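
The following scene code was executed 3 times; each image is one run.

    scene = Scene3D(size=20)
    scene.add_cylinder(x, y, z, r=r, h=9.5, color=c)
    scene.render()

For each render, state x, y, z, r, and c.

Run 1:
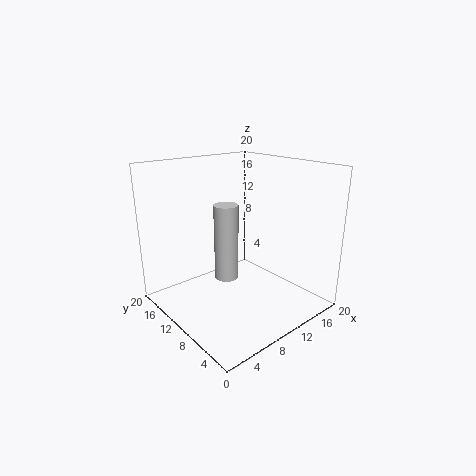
x = 6, y = 7.5, z = 6.5, r = 1.5, c = 'lightgray'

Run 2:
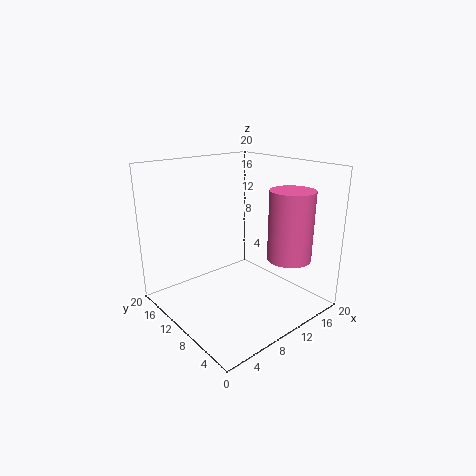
x = 14.5, y = 4.5, z = 7.5, r = 3, c = 'hotpink'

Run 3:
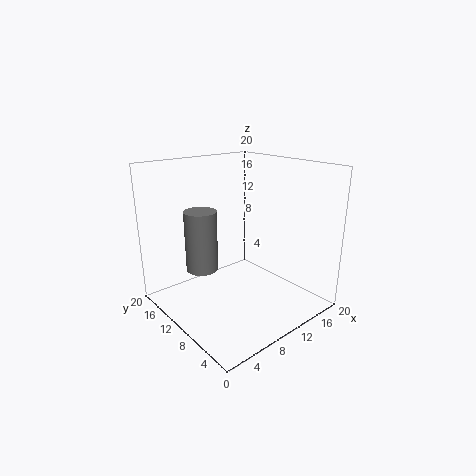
x = 8.5, y = 17, z = 3, r = 2.5, c = 'gray'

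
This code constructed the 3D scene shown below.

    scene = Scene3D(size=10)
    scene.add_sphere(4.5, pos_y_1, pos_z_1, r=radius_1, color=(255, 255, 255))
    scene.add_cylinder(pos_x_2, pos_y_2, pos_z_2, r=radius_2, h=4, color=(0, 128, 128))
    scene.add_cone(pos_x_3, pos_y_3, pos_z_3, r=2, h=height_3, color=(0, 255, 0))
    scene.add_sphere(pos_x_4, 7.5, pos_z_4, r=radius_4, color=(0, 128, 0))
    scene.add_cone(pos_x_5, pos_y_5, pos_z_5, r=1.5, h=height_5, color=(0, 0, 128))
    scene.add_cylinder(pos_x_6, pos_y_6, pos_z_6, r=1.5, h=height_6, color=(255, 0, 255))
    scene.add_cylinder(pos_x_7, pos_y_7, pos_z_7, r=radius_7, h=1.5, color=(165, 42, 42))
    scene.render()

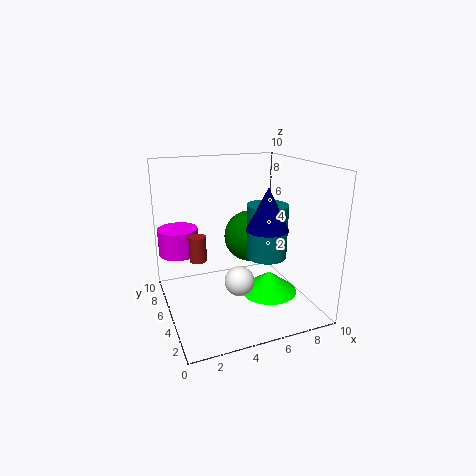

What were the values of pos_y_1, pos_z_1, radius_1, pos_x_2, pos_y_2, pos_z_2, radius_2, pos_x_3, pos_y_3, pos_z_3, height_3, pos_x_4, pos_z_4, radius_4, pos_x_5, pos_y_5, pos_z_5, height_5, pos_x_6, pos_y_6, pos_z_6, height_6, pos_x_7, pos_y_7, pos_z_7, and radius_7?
pos_y_1 = 3.5, pos_z_1 = 2.5, radius_1 = 1, pos_x_2 = 7.5, pos_y_2 = 5.5, pos_z_2 = 3, radius_2 = 1.5, pos_x_3 = 7, pos_y_3 = 4, pos_z_3 = 1, height_3 = 1.5, pos_x_4 = 7, pos_z_4 = 4, radius_4 = 2, pos_x_5 = 7, pos_y_5 = 4.5, pos_z_5 = 5.5, height_5 = 3, pos_x_6 = 1.5, pos_y_6 = 8.5, pos_z_6 = 3, height_6 = 2, pos_x_7 = 1.5, pos_y_7 = 2.5, pos_z_7 = 5, radius_7 = 0.5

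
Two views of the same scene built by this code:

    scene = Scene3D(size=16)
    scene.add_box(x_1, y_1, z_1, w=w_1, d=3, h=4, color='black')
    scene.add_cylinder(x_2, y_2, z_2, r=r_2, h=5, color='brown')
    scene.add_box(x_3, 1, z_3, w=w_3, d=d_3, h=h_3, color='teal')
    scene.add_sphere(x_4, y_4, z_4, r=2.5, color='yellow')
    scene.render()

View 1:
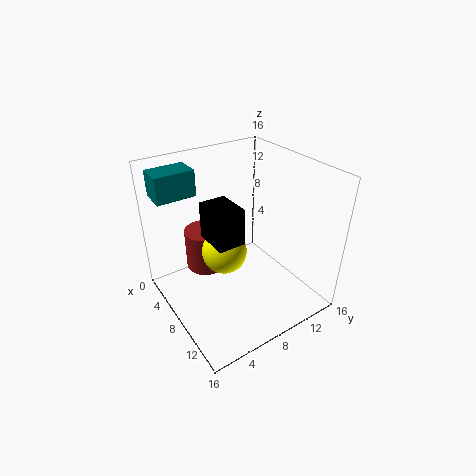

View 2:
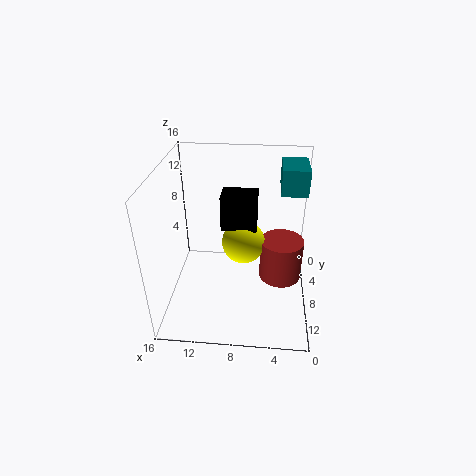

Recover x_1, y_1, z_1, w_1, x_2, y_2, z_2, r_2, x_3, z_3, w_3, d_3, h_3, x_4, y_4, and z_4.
x_1 = 6; y_1 = 4.5; z_1 = 8.5; w_1 = 4; x_2 = 3; y_2 = 6.5; z_2 = 2; r_2 = 2.5; x_3 = 0.5; z_3 = 12; w_3 = 3; d_3 = 4.5; h_3 = 3; x_4 = 7.5; y_4 = 6.5; z_4 = 6.5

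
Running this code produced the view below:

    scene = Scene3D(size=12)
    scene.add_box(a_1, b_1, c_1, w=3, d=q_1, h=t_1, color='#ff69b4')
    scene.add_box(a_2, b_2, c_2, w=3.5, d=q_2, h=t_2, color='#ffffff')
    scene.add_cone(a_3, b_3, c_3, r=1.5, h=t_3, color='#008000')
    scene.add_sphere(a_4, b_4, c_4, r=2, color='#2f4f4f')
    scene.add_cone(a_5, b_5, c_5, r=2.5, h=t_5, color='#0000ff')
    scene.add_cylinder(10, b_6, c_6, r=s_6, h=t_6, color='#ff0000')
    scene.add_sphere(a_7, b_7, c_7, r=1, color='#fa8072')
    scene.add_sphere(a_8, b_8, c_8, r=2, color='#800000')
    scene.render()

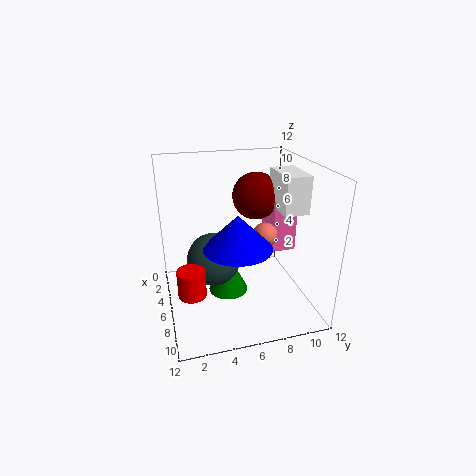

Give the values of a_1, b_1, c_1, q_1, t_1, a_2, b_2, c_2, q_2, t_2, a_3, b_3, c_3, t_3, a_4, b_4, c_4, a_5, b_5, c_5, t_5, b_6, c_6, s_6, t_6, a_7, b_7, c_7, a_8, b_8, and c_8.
a_1 = 3.5; b_1 = 9; c_1 = 4.5; q_1 = 2; t_1 = 4.5; a_2 = 5; b_2 = 9; c_2 = 8.5; q_2 = 2; t_2 = 3; a_3 = 8.5; b_3 = 4.5; c_3 = 3; t_3 = 3; a_4 = 8; b_4 = 3.5; c_4 = 5.5; a_5 = 9.5; b_5 = 5; c_5 = 7; t_5 = 2.5; b_6 = 1.5; c_6 = 4; s_6 = 1; t_6 = 2; a_7 = 7; b_7 = 8; c_7 = 6.5; a_8 = 4.5; b_8 = 8; c_8 = 9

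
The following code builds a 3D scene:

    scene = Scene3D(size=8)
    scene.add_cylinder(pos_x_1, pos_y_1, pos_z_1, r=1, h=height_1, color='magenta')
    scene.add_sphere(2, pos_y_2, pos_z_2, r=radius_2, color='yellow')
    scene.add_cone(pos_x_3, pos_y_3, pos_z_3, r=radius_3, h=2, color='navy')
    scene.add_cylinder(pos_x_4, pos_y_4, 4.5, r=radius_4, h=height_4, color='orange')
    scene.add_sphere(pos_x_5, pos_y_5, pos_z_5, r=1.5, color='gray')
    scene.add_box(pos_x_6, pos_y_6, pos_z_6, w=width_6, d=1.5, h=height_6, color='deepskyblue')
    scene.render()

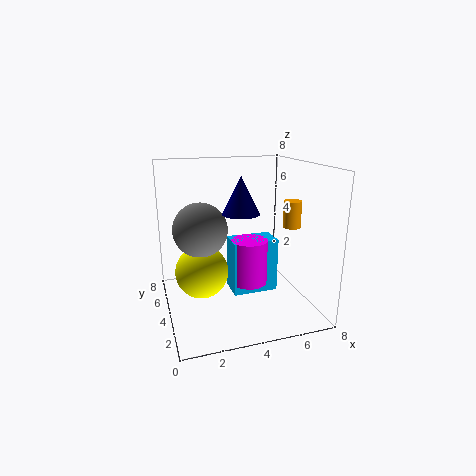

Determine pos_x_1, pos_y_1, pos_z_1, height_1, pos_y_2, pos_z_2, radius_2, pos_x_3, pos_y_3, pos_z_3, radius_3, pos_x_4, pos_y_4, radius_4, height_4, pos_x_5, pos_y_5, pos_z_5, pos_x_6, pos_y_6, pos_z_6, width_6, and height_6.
pos_x_1 = 4.5
pos_y_1 = 3.5
pos_z_1 = 1.5
height_1 = 2.5
pos_y_2 = 4.5
pos_z_2 = 2
radius_2 = 1.5
pos_x_3 = 4
pos_y_3 = 3.5
pos_z_3 = 5.5
radius_3 = 1
pos_x_4 = 7
pos_y_4 = 3.5
radius_4 = 0.5
height_4 = 1.5
pos_x_5 = 2
pos_y_5 = 4.5
pos_z_5 = 4.5
pos_x_6 = 3.5
pos_y_6 = 3
pos_z_6 = 1
width_6 = 2.5
height_6 = 3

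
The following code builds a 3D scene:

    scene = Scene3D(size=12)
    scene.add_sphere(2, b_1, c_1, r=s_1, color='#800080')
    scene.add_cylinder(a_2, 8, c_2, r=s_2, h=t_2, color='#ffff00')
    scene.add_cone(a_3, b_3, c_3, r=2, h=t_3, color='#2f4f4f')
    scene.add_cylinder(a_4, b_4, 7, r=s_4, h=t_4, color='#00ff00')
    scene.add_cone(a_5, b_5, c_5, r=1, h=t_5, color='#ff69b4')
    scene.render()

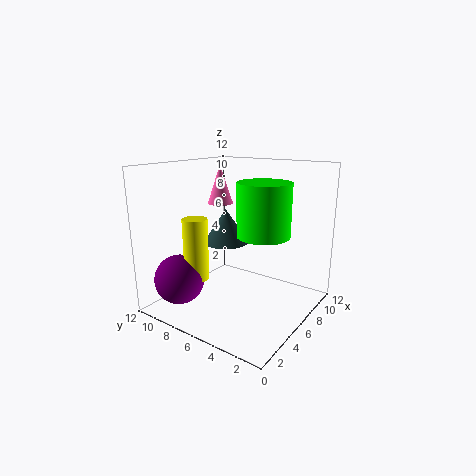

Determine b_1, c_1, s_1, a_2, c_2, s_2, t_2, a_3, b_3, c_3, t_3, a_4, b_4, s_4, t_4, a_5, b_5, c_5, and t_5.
b_1 = 9
c_1 = 3
s_1 = 2
a_2 = 3
c_2 = 3
s_2 = 1
t_2 = 5
a_3 = 7
b_3 = 8
c_3 = 5
t_3 = 3
a_4 = 5
b_4 = 3
s_4 = 2
t_4 = 4
a_5 = 5
b_5 = 7
c_5 = 9
t_5 = 3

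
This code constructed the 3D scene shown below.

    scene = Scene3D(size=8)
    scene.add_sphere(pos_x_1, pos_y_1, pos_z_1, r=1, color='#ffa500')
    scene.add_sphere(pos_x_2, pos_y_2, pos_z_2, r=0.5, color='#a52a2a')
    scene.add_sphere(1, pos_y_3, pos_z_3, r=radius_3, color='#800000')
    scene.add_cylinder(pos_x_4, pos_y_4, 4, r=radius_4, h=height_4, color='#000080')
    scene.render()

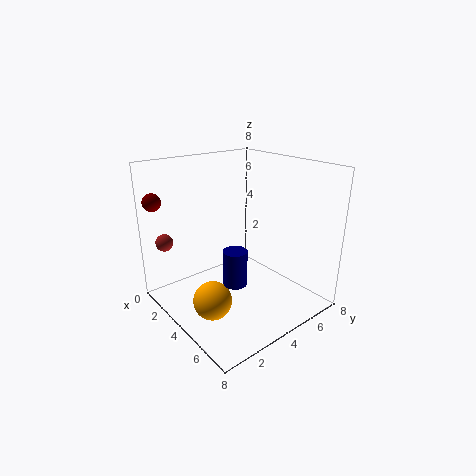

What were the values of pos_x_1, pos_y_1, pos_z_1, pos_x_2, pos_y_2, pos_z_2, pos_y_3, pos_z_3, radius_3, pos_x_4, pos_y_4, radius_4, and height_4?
pos_x_1 = 5; pos_y_1 = 1.5; pos_z_1 = 1.5; pos_x_2 = 1; pos_y_2 = 1; pos_z_2 = 3.5; pos_y_3 = 0.5; pos_z_3 = 6; radius_3 = 0.5; pos_x_4 = 7.5; pos_y_4 = 1; radius_4 = 0.5; height_4 = 1.5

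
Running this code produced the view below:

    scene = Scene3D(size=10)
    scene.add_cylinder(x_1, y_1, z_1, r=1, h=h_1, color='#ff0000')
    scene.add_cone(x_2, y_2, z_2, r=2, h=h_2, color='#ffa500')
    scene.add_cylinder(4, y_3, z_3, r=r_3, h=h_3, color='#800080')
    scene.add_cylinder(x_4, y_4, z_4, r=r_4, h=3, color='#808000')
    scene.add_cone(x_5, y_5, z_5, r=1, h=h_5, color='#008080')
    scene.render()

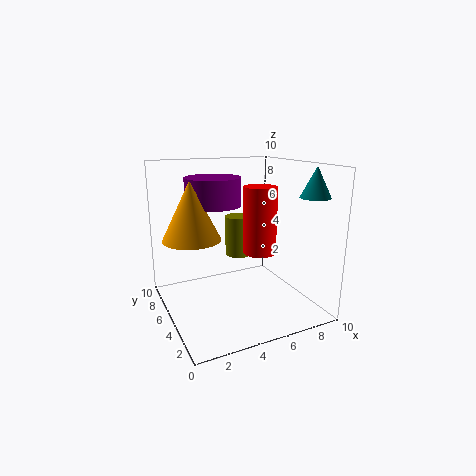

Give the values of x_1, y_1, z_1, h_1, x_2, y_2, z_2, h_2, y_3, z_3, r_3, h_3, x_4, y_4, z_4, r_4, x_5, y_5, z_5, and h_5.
x_1 = 5; y_1 = 2; z_1 = 5; h_1 = 4; x_2 = 2; y_2 = 6; z_2 = 5; h_2 = 4; y_3 = 7; z_3 = 7; r_3 = 2; h_3 = 2; x_4 = 6; y_4 = 7; z_4 = 3; r_4 = 1; x_5 = 9; y_5 = 2; z_5 = 8; h_5 = 2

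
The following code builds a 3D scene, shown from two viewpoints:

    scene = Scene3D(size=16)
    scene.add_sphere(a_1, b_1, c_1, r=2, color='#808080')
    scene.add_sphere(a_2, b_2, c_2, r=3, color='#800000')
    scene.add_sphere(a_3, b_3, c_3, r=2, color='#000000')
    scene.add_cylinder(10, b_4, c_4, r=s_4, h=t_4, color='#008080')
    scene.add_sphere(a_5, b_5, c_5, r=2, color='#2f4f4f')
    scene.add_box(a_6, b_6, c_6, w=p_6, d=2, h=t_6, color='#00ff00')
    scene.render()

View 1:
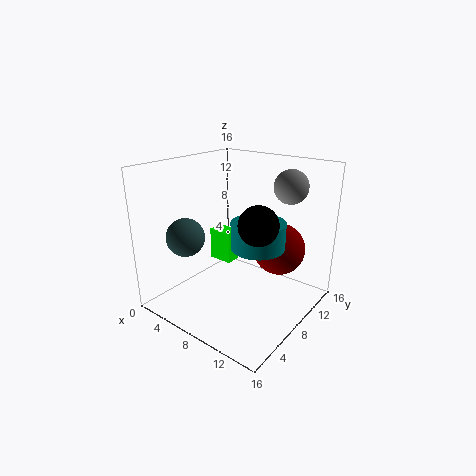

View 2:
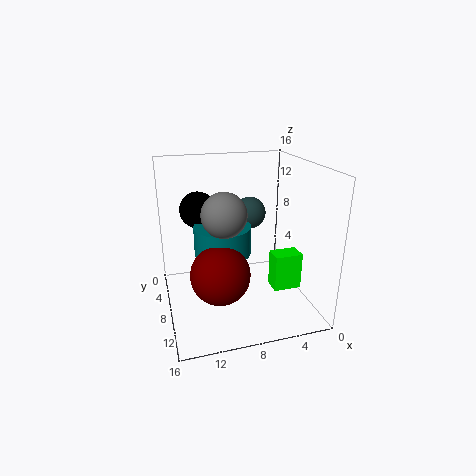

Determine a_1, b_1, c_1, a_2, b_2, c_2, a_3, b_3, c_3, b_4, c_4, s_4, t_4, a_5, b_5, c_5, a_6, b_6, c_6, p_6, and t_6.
a_1 = 11, b_1 = 14, c_1 = 13, a_2 = 11, b_2 = 12, c_2 = 6, a_3 = 12, b_3 = 6, c_3 = 11, b_4 = 9, c_4 = 7, s_4 = 3, t_4 = 3, a_5 = 5, b_5 = 3, c_5 = 9, a_6 = 2, b_6 = 10, c_6 = 3, p_6 = 3, t_6 = 4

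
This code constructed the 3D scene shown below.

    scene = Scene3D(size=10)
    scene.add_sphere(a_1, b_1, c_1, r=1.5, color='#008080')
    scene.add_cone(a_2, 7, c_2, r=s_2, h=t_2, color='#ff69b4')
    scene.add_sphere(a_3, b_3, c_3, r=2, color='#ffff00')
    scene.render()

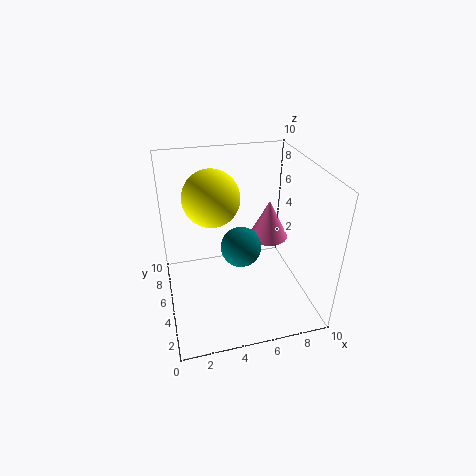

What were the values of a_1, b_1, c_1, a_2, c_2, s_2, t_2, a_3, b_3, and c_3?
a_1 = 5.5
b_1 = 6
c_1 = 3.5
a_2 = 8
c_2 = 3.5
s_2 = 1.5
t_2 = 3
a_3 = 3.5
b_3 = 6.5
c_3 = 7.5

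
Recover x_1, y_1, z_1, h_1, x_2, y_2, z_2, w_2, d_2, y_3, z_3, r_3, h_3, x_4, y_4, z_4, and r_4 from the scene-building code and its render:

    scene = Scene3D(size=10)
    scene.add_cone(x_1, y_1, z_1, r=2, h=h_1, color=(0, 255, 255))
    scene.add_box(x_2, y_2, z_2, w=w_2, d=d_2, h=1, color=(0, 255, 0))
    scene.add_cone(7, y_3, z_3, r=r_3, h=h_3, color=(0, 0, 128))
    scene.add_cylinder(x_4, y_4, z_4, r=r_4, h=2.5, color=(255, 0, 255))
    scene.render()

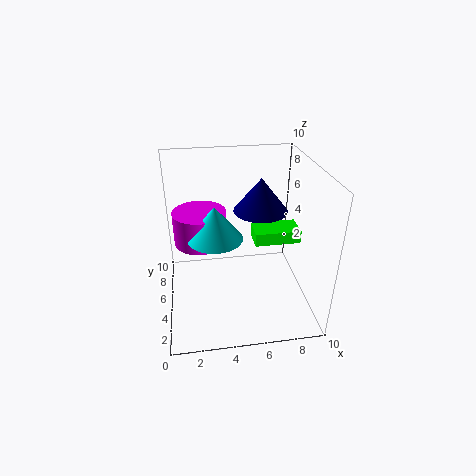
x_1 = 3.5
y_1 = 6
z_1 = 4.5
h_1 = 2.5
x_2 = 6.5
y_2 = 6
z_2 = 3.5
w_2 = 3.5
d_2 = 2
y_3 = 7
z_3 = 6
r_3 = 2
h_3 = 2.5
x_4 = 2.5
y_4 = 7.5
z_4 = 3.5
r_4 = 2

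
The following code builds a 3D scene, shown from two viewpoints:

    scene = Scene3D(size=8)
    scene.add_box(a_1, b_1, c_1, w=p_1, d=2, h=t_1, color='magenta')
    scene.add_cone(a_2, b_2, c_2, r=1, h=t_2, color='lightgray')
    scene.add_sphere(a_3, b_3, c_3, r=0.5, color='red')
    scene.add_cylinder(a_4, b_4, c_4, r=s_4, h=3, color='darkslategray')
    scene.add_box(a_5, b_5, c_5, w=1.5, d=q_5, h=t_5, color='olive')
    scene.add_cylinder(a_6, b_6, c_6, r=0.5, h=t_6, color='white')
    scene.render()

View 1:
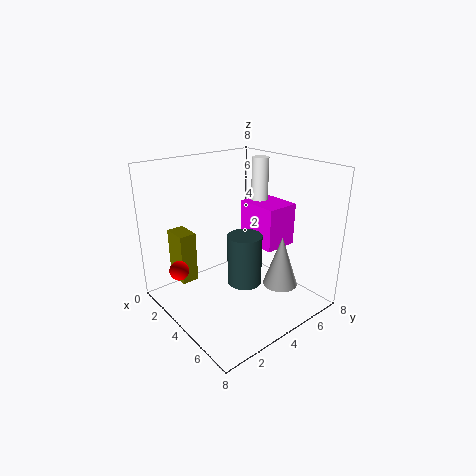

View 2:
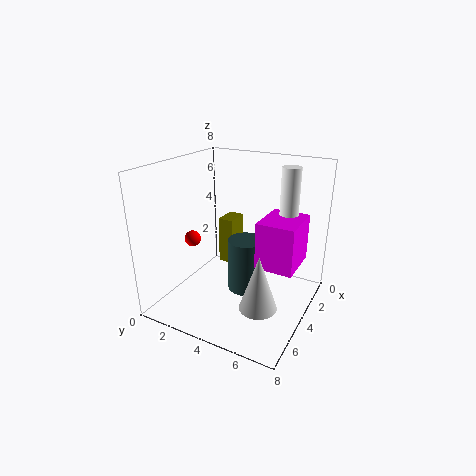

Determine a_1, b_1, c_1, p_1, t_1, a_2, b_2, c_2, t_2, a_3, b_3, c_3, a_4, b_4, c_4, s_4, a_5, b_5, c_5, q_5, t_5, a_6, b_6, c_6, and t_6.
a_1 = 2.5, b_1 = 5.5, c_1 = 3, p_1 = 2.5, t_1 = 2.5, a_2 = 5.5, b_2 = 6, c_2 = 1, t_2 = 3, a_3 = 3.5, b_3 = 0.5, c_3 = 3, a_4 = 4, b_4 = 4.5, c_4 = 1, s_4 = 1, a_5 = 0.5, b_5 = 1.5, c_5 = 1, q_5 = 1, t_5 = 3, a_6 = 3, b_6 = 6.5, c_6 = 5.5, t_6 = 2.5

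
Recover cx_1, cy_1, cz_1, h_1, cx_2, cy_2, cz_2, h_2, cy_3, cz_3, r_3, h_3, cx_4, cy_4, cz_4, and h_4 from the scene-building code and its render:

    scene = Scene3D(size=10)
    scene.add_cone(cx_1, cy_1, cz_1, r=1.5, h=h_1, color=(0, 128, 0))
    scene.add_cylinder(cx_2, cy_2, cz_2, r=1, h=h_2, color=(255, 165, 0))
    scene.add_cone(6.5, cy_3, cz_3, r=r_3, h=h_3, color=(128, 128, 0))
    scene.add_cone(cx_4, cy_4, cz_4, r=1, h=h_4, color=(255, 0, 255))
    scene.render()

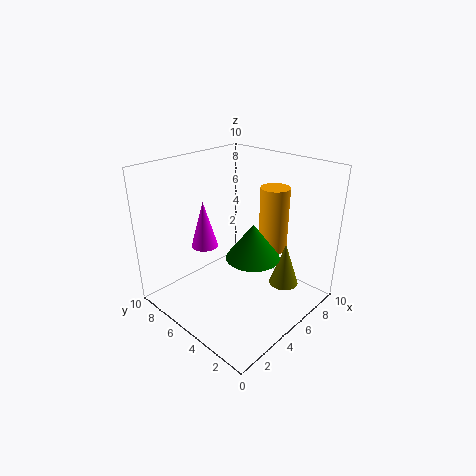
cx_1 = 2.5, cy_1 = 1.5, cz_1 = 6, h_1 = 2, cx_2 = 7, cy_2 = 3.5, cz_2 = 4, h_2 = 4.5, cy_3 = 2, cz_3 = 2, r_3 = 1, h_3 = 3, cx_4 = 4.5, cy_4 = 8, cz_4 = 3.5, h_4 = 3.5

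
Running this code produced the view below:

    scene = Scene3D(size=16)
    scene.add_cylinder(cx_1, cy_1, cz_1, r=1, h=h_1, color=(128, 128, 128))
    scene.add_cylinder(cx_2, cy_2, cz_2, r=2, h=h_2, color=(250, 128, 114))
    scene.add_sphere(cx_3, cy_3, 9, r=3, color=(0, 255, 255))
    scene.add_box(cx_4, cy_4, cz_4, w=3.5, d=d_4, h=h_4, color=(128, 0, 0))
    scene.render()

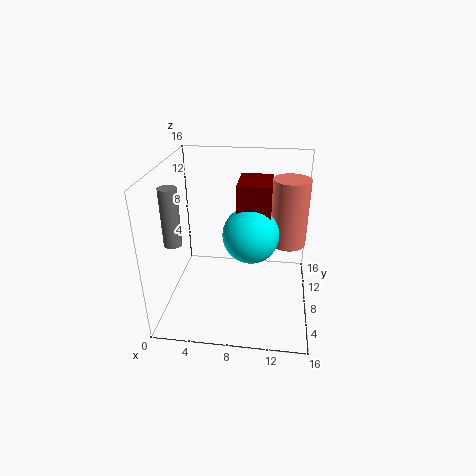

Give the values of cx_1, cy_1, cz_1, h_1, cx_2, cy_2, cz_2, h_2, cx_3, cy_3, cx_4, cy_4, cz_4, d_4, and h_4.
cx_1 = 1; cy_1 = 6.5; cz_1 = 7.5; h_1 = 6.5; cx_2 = 13.5; cy_2 = 9.5; cz_2 = 7; h_2 = 7.5; cx_3 = 9.5; cy_3 = 7; cx_4 = 8; cy_4 = 6.5; cz_4 = 9.5; d_4 = 4.5; h_4 = 5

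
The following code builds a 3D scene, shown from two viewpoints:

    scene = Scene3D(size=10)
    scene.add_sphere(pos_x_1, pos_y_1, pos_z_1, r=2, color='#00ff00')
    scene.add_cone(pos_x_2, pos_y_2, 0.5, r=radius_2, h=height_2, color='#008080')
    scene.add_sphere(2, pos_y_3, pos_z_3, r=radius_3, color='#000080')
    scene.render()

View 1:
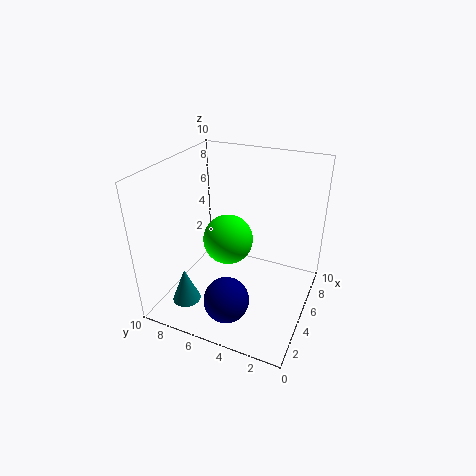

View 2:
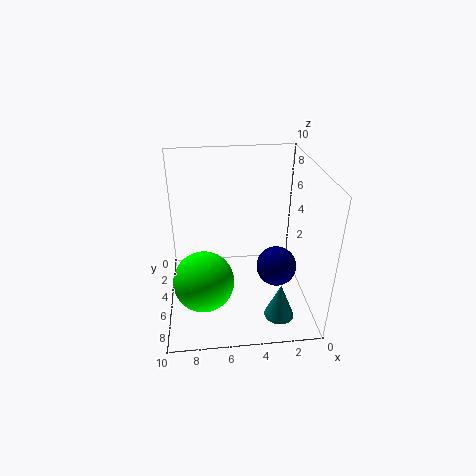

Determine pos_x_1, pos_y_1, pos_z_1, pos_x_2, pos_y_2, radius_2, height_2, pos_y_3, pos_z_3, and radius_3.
pos_x_1 = 7.5
pos_y_1 = 7
pos_z_1 = 3
pos_x_2 = 2.5
pos_y_2 = 8
radius_2 = 1
height_2 = 2.5
pos_y_3 = 4.5
pos_z_3 = 2
radius_3 = 1.5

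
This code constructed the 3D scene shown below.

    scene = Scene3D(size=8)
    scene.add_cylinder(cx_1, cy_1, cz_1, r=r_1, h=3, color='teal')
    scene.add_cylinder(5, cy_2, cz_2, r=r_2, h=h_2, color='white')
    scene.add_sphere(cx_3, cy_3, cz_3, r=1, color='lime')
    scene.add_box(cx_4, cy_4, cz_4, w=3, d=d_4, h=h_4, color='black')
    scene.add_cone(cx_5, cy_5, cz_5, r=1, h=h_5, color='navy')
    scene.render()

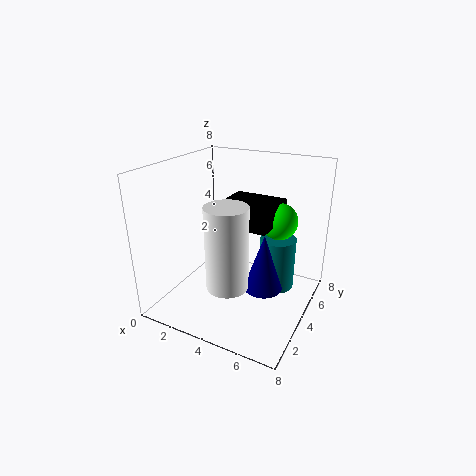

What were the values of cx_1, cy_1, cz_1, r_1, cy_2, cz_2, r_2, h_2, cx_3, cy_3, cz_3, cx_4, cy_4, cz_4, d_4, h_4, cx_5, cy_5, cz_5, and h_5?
cx_1 = 6, cy_1 = 5, cz_1 = 1, r_1 = 1, cy_2 = 1, cz_2 = 3, r_2 = 1, h_2 = 4, cx_3 = 6, cy_3 = 5, cz_3 = 5, cx_4 = 3, cy_4 = 3, cz_4 = 5, d_4 = 3, h_4 = 1, cx_5 = 6, cy_5 = 3, cz_5 = 2, h_5 = 3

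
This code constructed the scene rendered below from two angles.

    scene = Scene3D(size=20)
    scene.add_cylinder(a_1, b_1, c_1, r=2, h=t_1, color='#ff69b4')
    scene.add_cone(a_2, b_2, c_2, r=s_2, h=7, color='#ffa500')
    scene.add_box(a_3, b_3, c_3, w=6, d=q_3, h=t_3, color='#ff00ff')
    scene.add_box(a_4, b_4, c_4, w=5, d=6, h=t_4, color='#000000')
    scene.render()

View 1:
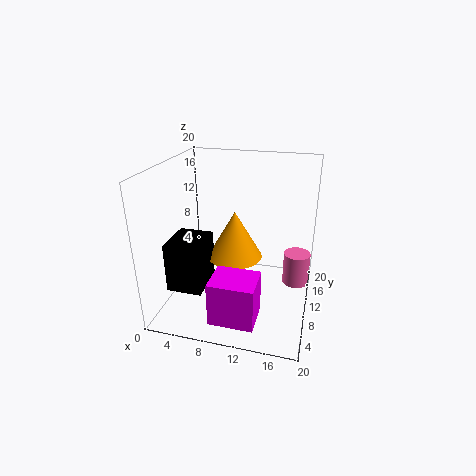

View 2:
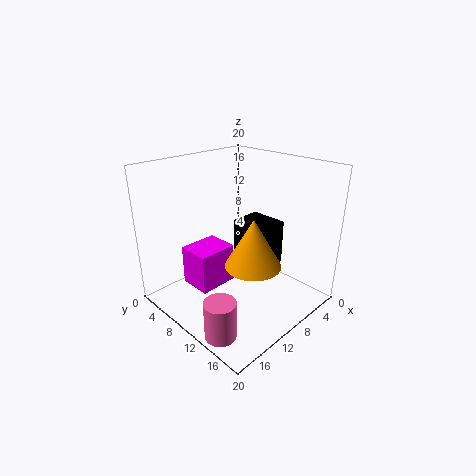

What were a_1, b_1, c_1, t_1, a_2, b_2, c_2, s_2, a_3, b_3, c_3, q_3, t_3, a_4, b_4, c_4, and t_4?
a_1 = 18, b_1 = 15, c_1 = 1, t_1 = 5, a_2 = 9, b_2 = 12, c_2 = 6, s_2 = 4, a_3 = 8, b_3 = 2, c_3 = 1, q_3 = 5, t_3 = 6, a_4 = 1, b_4 = 5, c_4 = 3, t_4 = 7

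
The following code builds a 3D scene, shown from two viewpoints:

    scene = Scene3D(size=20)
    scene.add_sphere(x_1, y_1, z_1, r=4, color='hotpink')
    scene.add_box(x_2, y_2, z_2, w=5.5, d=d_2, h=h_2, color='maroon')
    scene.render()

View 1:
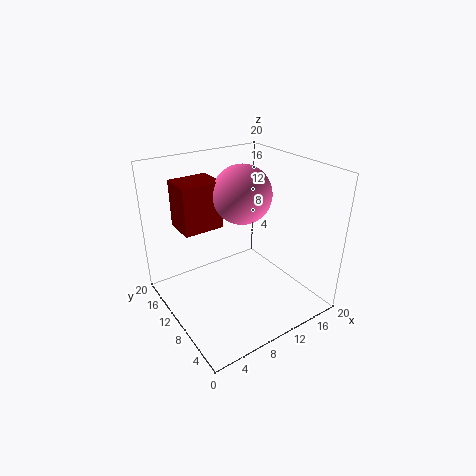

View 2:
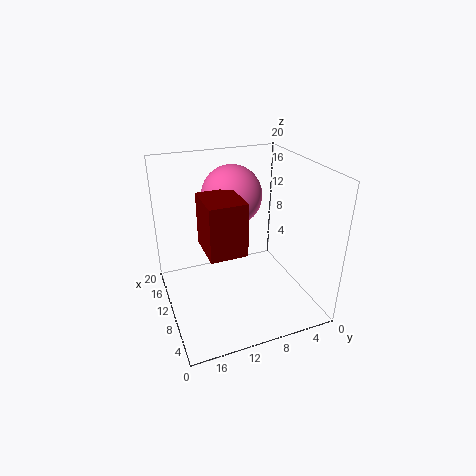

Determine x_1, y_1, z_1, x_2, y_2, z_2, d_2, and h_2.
x_1 = 11, y_1 = 10.5, z_1 = 16, x_2 = 3, y_2 = 11.5, z_2 = 11.5, d_2 = 4.5, h_2 = 6.5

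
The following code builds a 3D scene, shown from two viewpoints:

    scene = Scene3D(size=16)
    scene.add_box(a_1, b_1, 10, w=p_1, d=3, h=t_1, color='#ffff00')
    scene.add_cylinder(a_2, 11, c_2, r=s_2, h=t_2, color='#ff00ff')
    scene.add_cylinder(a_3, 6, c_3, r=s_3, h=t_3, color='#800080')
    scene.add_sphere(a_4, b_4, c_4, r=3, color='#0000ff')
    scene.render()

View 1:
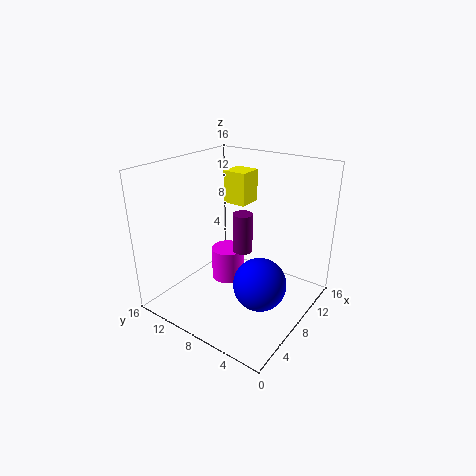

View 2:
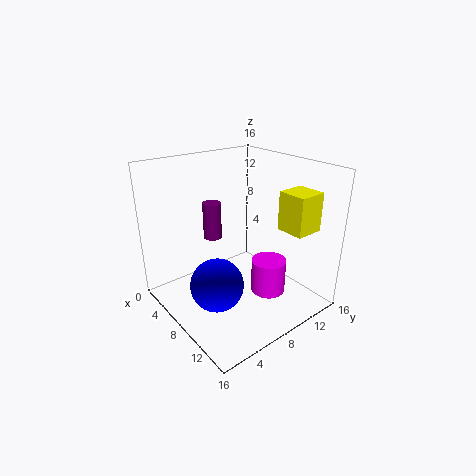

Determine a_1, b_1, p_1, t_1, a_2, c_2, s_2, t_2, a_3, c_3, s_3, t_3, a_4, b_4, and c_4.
a_1 = 12; b_1 = 10; p_1 = 3; t_1 = 4; a_2 = 10; c_2 = 1; s_2 = 2; t_2 = 4; a_3 = 6; c_3 = 8; s_3 = 1; t_3 = 4; a_4 = 8; b_4 = 5; c_4 = 3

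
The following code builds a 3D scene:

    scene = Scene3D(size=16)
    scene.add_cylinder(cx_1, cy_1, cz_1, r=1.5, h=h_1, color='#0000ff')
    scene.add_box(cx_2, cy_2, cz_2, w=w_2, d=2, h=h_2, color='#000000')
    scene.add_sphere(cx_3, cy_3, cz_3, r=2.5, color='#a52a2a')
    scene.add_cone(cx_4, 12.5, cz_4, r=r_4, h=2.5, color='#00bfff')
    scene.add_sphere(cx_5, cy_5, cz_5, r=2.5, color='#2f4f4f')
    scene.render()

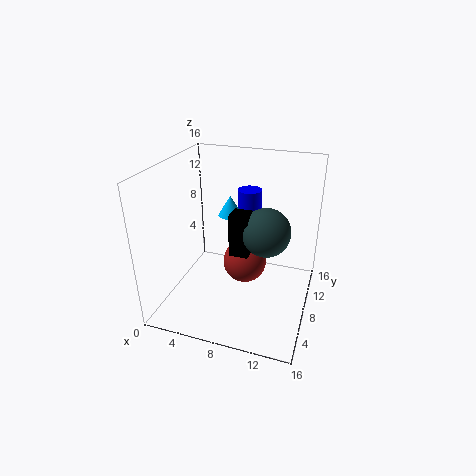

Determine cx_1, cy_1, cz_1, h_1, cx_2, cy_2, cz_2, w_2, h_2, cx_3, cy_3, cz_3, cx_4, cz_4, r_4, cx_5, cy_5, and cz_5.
cx_1 = 7.5; cy_1 = 14; cz_1 = 4; h_1 = 7.5; cx_2 = 8; cy_2 = 5; cz_2 = 7.5; w_2 = 2; h_2 = 4.5; cx_3 = 8.5; cy_3 = 9; cz_3 = 4.5; cx_4 = 5.5; cz_4 = 8.5; r_4 = 1.5; cx_5 = 11.5; cy_5 = 6.5; cz_5 = 10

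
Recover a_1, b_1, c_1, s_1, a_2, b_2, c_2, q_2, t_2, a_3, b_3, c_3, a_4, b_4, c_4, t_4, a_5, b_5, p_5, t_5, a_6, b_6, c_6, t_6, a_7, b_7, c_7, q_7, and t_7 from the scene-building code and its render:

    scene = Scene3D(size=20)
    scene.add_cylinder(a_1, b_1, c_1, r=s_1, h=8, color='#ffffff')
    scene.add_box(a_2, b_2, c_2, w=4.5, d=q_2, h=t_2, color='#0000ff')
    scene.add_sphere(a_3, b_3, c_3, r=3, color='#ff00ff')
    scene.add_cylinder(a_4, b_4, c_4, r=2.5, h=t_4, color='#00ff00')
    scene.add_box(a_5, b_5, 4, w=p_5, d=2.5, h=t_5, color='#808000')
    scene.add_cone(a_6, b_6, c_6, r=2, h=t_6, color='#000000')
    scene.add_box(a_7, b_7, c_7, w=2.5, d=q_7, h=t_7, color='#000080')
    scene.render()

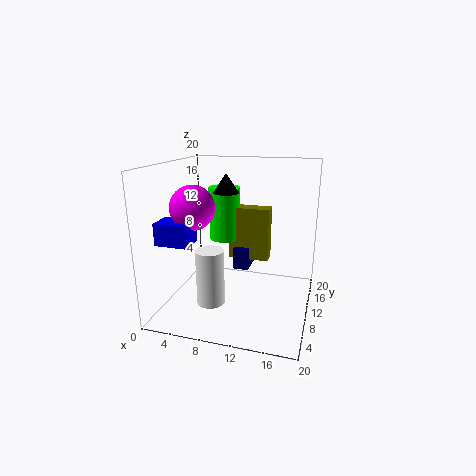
a_1 = 6.5; b_1 = 8; c_1 = 0.5; s_1 = 2; a_2 = 0.5; b_2 = 4; c_2 = 10; q_2 = 3.5; t_2 = 3; a_3 = 4.5; b_3 = 7.5; c_3 = 14.5; a_4 = 5.5; b_4 = 17.5; c_4 = 7; t_4 = 8.5; a_5 = 6.5; b_5 = 16.5; p_5 = 6.5; t_5 = 8.5; a_6 = 6.5; b_6 = 15.5; c_6 = 15; t_6 = 3; a_7 = 7.5; b_7 = 15.5; c_7 = 2.5; q_7 = 4; t_7 = 3.5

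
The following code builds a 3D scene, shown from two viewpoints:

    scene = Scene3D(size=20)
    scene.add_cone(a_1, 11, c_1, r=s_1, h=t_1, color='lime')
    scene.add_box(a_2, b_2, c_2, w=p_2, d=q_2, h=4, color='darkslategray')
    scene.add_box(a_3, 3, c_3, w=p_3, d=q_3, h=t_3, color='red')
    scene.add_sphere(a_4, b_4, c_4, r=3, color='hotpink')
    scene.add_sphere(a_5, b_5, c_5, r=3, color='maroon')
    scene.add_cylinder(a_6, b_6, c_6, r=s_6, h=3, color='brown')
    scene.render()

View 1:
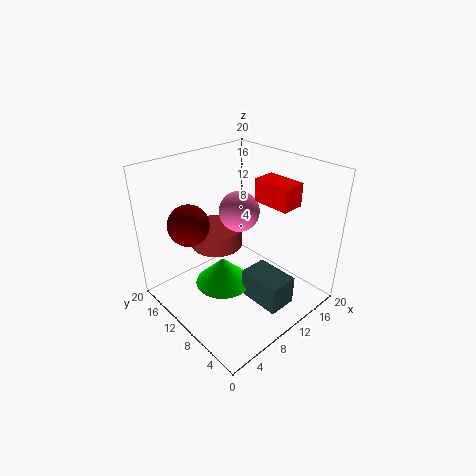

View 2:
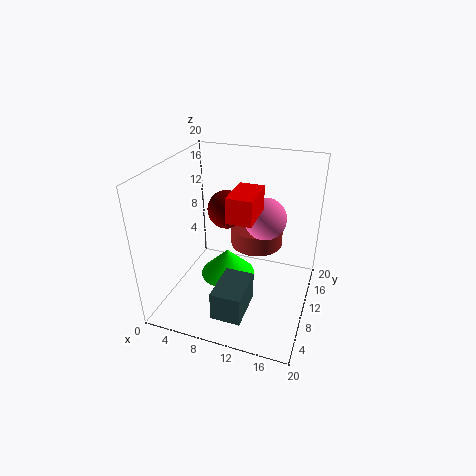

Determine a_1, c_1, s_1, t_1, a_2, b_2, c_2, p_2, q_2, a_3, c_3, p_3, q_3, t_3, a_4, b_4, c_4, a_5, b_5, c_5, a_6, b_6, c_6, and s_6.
a_1 = 8
c_1 = 3
s_1 = 4
t_1 = 4
a_2 = 9
b_2 = 2
c_2 = 2
p_2 = 4
q_2 = 6
a_3 = 11
c_3 = 16
p_3 = 3
q_3 = 5
t_3 = 3
a_4 = 13
b_4 = 13
c_4 = 12
a_5 = 6
b_5 = 16
c_5 = 11
a_6 = 11
b_6 = 16
c_6 = 6
s_6 = 4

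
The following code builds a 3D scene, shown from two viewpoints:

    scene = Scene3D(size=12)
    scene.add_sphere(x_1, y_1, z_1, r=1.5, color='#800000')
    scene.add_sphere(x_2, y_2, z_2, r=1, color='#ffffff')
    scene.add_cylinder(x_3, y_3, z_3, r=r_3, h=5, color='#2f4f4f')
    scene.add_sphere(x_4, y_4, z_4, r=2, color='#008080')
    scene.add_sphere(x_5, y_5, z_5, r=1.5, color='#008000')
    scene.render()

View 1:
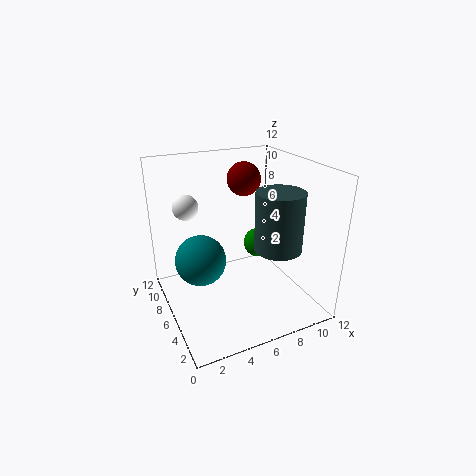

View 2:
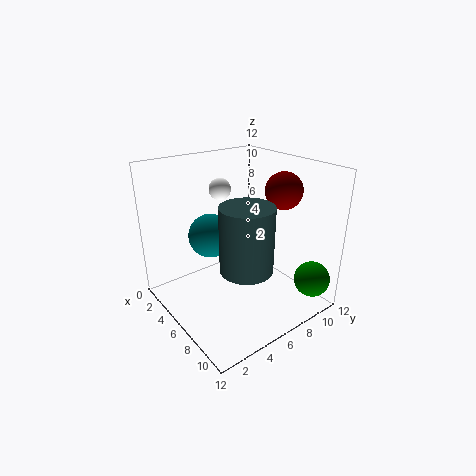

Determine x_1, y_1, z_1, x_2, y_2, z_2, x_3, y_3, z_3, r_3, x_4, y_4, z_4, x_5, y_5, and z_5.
x_1 = 8, y_1 = 9, z_1 = 10, x_2 = 2, y_2 = 7, z_2 = 9, x_3 = 9, y_3 = 4.5, z_3 = 5, r_3 = 2, x_4 = 2.5, y_4 = 5.5, z_4 = 5, x_5 = 10.5, y_5 = 10.5, z_5 = 2.5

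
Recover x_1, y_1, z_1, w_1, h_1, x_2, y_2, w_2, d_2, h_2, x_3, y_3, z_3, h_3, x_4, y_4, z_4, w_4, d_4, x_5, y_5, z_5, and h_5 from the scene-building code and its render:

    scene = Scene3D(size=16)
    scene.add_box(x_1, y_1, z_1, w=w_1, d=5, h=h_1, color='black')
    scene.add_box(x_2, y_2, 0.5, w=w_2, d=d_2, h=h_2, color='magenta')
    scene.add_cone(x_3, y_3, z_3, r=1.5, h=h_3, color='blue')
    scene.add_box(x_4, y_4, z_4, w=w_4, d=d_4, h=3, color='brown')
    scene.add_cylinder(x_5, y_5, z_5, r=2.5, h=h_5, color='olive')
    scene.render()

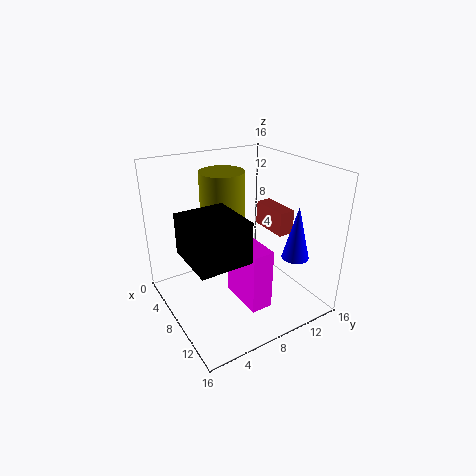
x_1 = 9; y_1 = 0.5; z_1 = 9; w_1 = 5.5; h_1 = 4; x_2 = 6.5; y_2 = 7.5; w_2 = 5.5; d_2 = 2.5; h_2 = 7; x_3 = 12; y_3 = 13; z_3 = 6; h_3 = 6; x_4 = 3; y_4 = 14; z_4 = 6.5; w_4 = 5; d_4 = 2; x_5 = 5.5; y_5 = 7.5; z_5 = 9; h_5 = 6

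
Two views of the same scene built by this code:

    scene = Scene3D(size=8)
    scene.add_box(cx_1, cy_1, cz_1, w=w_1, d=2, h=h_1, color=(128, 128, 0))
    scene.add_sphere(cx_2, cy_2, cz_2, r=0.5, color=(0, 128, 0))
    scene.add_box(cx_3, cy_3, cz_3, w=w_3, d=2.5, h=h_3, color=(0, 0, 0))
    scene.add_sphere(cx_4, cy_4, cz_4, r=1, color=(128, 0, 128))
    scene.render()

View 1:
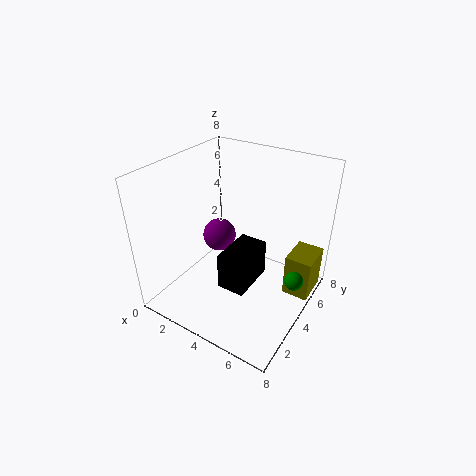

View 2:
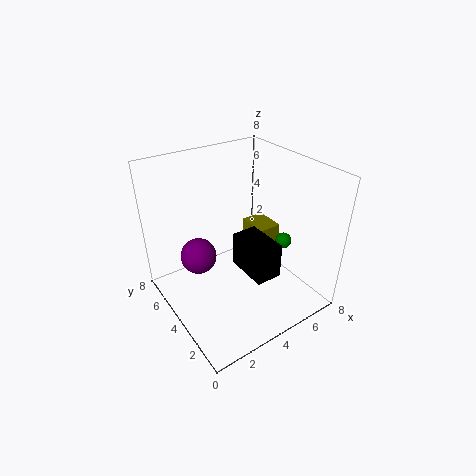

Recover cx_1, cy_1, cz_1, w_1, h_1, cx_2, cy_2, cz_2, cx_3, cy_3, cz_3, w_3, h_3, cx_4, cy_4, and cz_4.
cx_1 = 6.5; cy_1 = 5; cz_1 = 0.5; w_1 = 1.5; h_1 = 2.5; cx_2 = 7.5; cy_2 = 4; cz_2 = 2.5; cx_3 = 4; cy_3 = 2; cz_3 = 2; w_3 = 1.5; h_3 = 2; cx_4 = 2; cy_4 = 5; cz_4 = 3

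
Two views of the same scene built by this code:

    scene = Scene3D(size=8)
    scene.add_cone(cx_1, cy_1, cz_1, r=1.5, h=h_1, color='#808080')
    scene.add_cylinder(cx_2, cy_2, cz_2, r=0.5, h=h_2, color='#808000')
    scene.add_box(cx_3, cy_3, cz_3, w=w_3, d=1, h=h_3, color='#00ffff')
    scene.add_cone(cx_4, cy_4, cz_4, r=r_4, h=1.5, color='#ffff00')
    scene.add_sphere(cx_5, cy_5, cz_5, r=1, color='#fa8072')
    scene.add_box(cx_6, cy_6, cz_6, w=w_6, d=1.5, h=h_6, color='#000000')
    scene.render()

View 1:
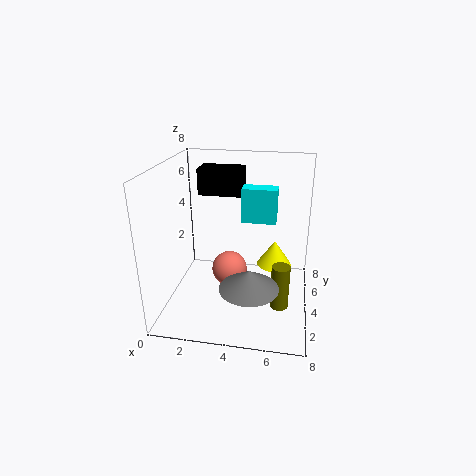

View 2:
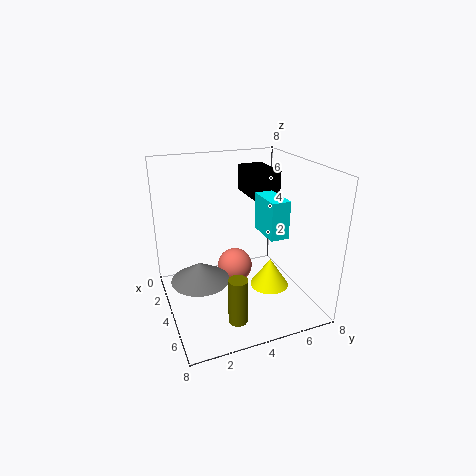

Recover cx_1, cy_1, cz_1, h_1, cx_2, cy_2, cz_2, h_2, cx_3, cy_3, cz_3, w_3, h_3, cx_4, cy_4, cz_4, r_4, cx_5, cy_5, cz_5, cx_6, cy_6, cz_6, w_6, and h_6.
cx_1 = 5; cy_1 = 1.5; cz_1 = 2.5; h_1 = 1; cx_2 = 6.5; cy_2 = 3; cz_2 = 0.5; h_2 = 2.5; cx_3 = 4; cy_3 = 5; cz_3 = 4.5; w_3 = 2; h_3 = 2; cx_4 = 6; cy_4 = 5; cz_4 = 2; r_4 = 1; cx_5 = 3.5; cy_5 = 4; cz_5 = 2; cx_6 = 1.5; cy_6 = 5; cz_6 = 6; w_6 = 2.5; h_6 = 1.5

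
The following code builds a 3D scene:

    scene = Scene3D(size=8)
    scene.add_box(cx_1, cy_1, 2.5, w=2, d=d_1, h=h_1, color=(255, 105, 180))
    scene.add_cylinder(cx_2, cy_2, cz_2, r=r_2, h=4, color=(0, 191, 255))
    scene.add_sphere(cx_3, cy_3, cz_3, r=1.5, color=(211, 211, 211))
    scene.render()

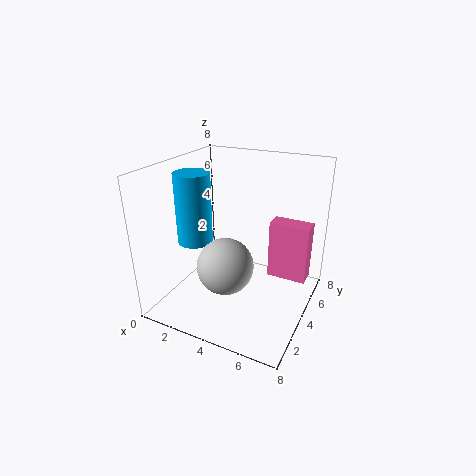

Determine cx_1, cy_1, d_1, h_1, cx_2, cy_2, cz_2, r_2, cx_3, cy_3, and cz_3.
cx_1 = 6, cy_1 = 3.5, d_1 = 1, h_1 = 3, cx_2 = 1.5, cy_2 = 3.5, cz_2 = 3.5, r_2 = 1, cx_3 = 4, cy_3 = 2.5, cz_3 = 3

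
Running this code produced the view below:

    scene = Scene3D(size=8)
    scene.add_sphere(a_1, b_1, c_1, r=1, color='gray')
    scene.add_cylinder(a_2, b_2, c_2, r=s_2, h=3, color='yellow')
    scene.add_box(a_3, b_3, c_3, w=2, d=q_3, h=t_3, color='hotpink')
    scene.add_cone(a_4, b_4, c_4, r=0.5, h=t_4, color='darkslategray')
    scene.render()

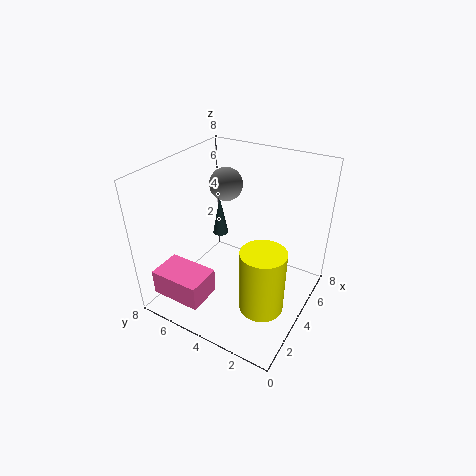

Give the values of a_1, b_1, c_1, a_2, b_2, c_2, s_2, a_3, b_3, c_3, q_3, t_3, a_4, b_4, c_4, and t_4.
a_1 = 6, b_1 = 6, c_1 = 6, a_2 = 1, b_2 = 1, c_2 = 3, s_2 = 1, a_3 = 1, b_3 = 5, c_3 = 0.5, q_3 = 3, t_3 = 1.5, a_4 = 6, b_4 = 6.5, c_4 = 2.5, t_4 = 2.5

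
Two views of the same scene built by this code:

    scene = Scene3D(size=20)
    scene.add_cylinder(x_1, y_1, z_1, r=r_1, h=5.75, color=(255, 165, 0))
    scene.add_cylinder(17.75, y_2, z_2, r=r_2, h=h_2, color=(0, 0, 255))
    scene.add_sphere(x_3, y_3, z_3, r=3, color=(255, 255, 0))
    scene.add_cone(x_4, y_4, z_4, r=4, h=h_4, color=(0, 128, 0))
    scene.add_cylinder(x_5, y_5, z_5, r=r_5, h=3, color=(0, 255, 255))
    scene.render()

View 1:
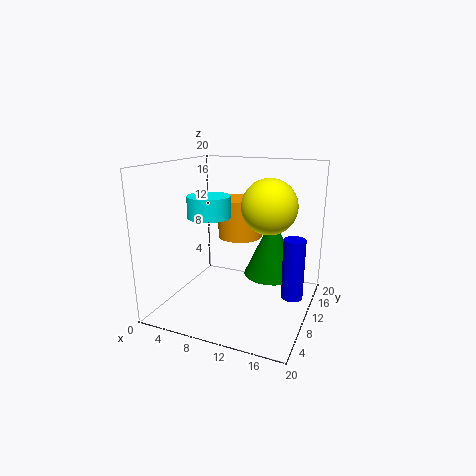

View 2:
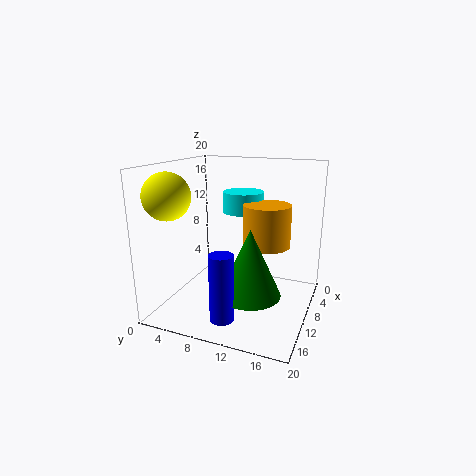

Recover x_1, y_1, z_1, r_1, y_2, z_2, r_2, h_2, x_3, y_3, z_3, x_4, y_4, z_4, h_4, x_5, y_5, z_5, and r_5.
x_1 = 8.75; y_1 = 13.75; z_1 = 9; r_1 = 3.25; y_2 = 11; z_2 = 2; r_2 = 1.5; h_2 = 8.5; x_3 = 16.5; y_3 = 3.25; z_3 = 16.5; x_4 = 14; y_4 = 13.25; z_4 = 4; h_4 = 8.75; x_5 = 6; y_5 = 9.25; z_5 = 12.75; r_5 = 3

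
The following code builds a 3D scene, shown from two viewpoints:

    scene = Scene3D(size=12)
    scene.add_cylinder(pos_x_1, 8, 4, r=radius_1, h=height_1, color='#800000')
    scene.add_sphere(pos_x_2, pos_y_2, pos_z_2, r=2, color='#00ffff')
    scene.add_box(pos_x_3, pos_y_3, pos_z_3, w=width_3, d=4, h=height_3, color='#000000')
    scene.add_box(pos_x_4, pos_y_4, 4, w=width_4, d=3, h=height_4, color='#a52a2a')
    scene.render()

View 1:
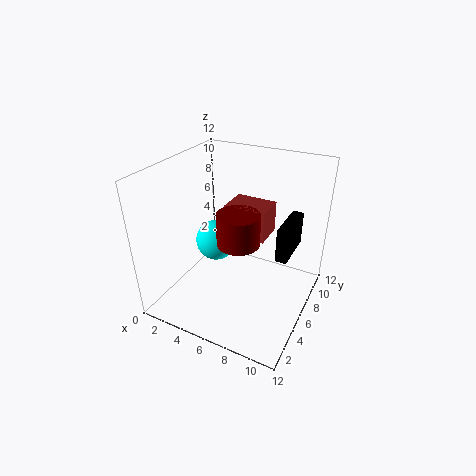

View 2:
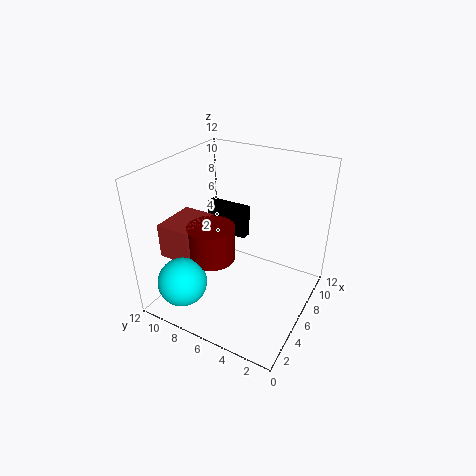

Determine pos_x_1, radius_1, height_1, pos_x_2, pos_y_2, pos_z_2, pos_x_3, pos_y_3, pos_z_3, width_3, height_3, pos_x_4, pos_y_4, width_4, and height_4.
pos_x_1 = 5
radius_1 = 2
height_1 = 3
pos_x_2 = 2
pos_y_2 = 9
pos_z_2 = 3
pos_x_3 = 9
pos_y_3 = 7
pos_z_3 = 4
width_3 = 1
height_3 = 3
pos_x_4 = 3
pos_y_4 = 9
width_4 = 4
height_4 = 3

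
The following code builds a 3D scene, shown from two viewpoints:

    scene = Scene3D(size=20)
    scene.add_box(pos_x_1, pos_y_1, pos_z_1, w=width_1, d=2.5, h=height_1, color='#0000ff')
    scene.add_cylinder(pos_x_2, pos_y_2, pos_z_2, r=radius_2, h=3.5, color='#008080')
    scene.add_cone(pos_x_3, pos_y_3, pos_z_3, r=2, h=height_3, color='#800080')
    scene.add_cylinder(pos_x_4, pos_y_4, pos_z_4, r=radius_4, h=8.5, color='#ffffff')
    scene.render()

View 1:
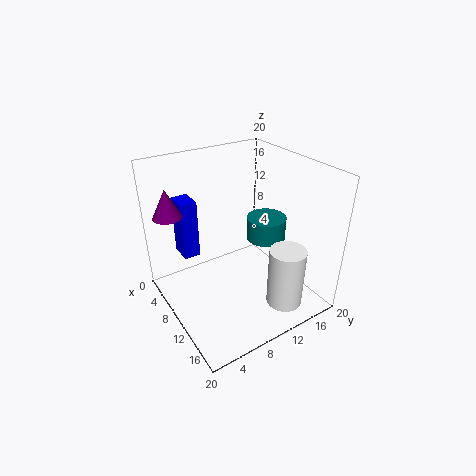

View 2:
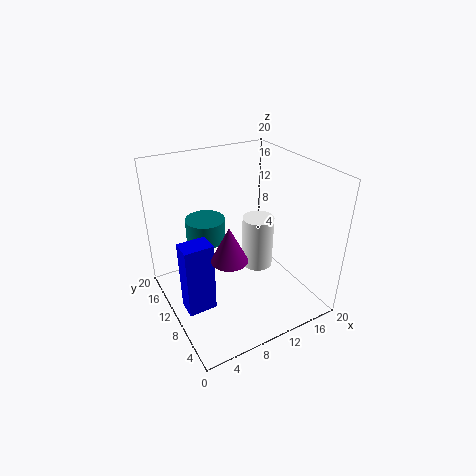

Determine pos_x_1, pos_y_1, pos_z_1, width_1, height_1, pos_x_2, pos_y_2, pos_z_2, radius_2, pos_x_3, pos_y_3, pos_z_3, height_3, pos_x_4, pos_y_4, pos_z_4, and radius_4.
pos_x_1 = 0.25; pos_y_1 = 4.5; pos_z_1 = 4.75; width_1 = 3.5; height_1 = 9; pos_x_2 = 8; pos_y_2 = 16.5; pos_z_2 = 7; radius_2 = 3; pos_x_3 = 4.5; pos_y_3 = 2.25; pos_z_3 = 13; height_3 = 4; pos_x_4 = 16; pos_y_4 = 14; pos_z_4 = 1.25; radius_4 = 2.5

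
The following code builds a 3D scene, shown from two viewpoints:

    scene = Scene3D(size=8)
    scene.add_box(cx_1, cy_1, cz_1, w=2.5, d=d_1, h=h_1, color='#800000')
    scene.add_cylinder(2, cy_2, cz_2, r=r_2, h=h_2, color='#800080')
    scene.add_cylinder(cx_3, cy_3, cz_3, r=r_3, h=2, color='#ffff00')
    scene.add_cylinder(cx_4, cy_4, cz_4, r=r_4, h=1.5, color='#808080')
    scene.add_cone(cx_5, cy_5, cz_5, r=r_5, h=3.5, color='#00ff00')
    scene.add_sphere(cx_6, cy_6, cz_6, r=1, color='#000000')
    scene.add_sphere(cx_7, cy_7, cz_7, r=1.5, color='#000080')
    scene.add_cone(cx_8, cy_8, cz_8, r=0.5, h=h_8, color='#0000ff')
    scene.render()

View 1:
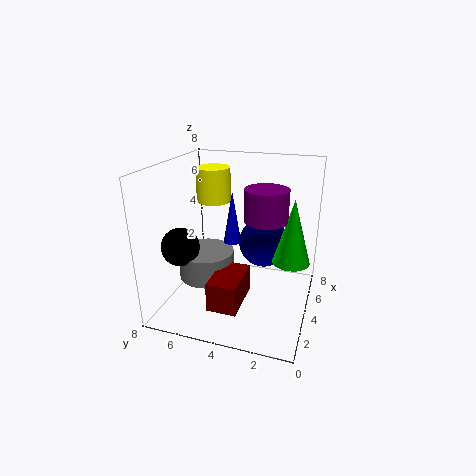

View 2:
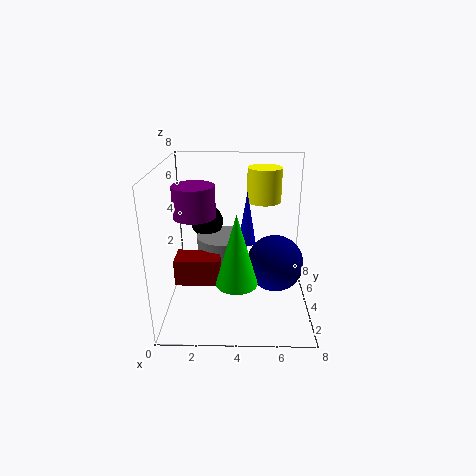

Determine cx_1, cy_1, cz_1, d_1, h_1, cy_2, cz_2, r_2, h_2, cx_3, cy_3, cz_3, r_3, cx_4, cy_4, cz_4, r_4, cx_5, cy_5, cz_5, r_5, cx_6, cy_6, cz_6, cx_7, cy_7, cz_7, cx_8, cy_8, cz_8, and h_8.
cx_1 = 0.5, cy_1 = 3, cz_1 = 1.5, d_1 = 1.5, h_1 = 1.5, cy_2 = 2, cz_2 = 6, r_2 = 1, h_2 = 1.5, cx_3 = 5.5, cy_3 = 6, cz_3 = 5.5, r_3 = 1, cx_4 = 3, cy_4 = 5.5, cz_4 = 2, r_4 = 1.5, cx_5 = 4, cy_5 = 1, cz_5 = 3, r_5 = 1, cx_6 = 2, cy_6 = 6.5, cz_6 = 4, cx_7 = 6, cy_7 = 3, cz_7 = 3, cx_8 = 4.5, cy_8 = 4.5, cz_8 = 3.5, h_8 = 3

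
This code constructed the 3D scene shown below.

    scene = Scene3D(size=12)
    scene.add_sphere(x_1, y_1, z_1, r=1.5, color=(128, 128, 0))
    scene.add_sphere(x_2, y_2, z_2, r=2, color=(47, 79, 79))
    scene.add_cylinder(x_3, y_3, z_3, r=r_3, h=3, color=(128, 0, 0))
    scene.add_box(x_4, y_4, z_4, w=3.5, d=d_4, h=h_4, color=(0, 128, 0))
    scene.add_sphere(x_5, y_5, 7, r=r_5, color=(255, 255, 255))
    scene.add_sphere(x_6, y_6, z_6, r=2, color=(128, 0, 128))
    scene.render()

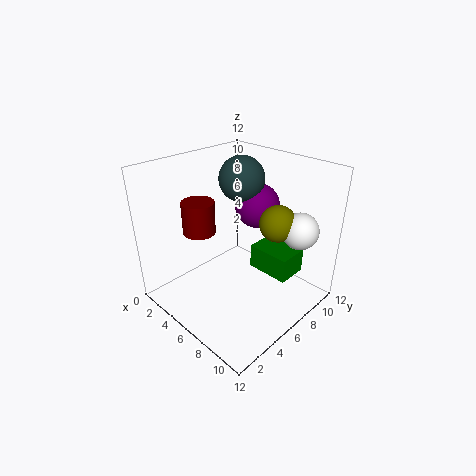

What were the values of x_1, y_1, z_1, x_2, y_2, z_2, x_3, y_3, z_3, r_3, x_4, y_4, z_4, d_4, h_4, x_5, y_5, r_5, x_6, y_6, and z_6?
x_1 = 8.5; y_1 = 8; z_1 = 7.5; x_2 = 4; y_2 = 8.5; z_2 = 10; x_3 = 1.5; y_3 = 5.5; z_3 = 5; r_3 = 1.5; x_4 = 7; y_4 = 6.5; z_4 = 3.5; d_4 = 2.5; h_4 = 2; x_5 = 10; y_5 = 9; r_5 = 1.5; x_6 = 5; y_6 = 9.5; z_6 = 7.5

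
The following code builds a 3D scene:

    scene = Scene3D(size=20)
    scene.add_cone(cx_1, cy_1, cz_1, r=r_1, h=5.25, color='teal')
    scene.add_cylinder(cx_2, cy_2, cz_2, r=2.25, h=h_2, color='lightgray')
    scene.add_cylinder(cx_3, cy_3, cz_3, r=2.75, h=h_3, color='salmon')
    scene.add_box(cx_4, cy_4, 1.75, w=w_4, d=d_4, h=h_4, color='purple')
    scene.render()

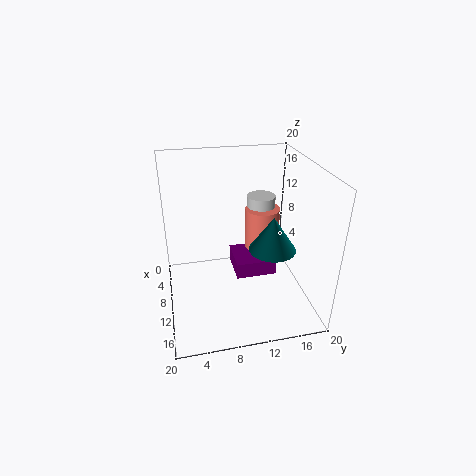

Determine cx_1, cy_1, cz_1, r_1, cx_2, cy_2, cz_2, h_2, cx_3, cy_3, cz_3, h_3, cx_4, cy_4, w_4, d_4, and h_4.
cx_1 = 9; cy_1 = 15.5; cz_1 = 6.75; r_1 = 3.5; cx_2 = 2.5; cy_2 = 15.5; cz_2 = 4.25; h_2 = 8.5; cx_3 = 3.5; cy_3 = 15.5; cz_3 = 4.25; h_3 = 6.75; cx_4 = 2.5; cy_4 = 10.25; w_4 = 6; d_4 = 6.25; h_4 = 2.5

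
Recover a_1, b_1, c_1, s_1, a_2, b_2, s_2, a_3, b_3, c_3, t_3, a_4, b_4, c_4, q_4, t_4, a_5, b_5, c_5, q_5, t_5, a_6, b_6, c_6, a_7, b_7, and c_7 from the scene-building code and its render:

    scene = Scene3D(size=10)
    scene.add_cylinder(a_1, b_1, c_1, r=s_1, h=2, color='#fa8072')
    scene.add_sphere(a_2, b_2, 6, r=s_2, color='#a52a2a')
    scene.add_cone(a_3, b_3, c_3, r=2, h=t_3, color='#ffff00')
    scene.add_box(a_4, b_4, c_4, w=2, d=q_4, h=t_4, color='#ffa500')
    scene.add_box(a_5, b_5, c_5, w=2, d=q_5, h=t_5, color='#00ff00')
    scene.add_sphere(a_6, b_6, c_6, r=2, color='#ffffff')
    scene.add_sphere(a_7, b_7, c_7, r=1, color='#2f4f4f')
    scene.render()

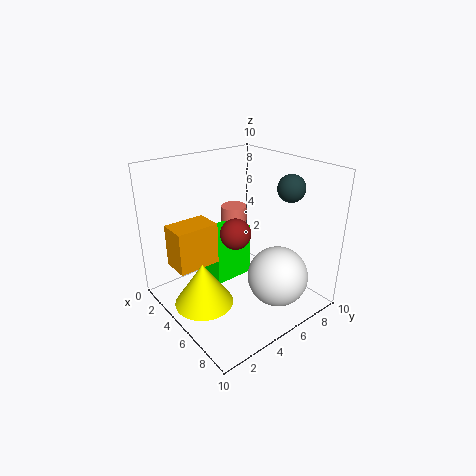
a_1 = 2; b_1 = 7; c_1 = 4; s_1 = 1; a_2 = 6; b_2 = 4; s_2 = 1; a_3 = 5; b_3 = 2; c_3 = 1; t_3 = 3; a_4 = 2; b_4 = 1; c_4 = 3; q_4 = 3; t_4 = 3; a_5 = 2; b_5 = 4; c_5 = 1; q_5 = 3; t_5 = 4; a_6 = 8; b_6 = 6; c_6 = 3; a_7 = 6; b_7 = 9; c_7 = 8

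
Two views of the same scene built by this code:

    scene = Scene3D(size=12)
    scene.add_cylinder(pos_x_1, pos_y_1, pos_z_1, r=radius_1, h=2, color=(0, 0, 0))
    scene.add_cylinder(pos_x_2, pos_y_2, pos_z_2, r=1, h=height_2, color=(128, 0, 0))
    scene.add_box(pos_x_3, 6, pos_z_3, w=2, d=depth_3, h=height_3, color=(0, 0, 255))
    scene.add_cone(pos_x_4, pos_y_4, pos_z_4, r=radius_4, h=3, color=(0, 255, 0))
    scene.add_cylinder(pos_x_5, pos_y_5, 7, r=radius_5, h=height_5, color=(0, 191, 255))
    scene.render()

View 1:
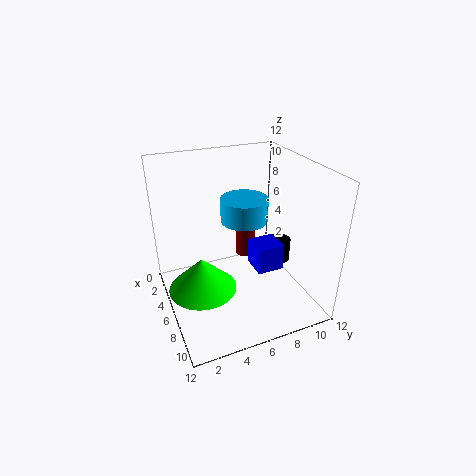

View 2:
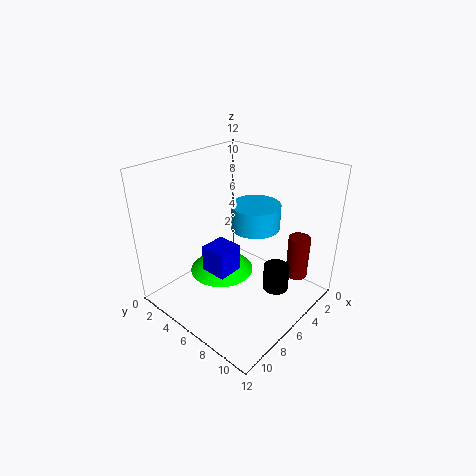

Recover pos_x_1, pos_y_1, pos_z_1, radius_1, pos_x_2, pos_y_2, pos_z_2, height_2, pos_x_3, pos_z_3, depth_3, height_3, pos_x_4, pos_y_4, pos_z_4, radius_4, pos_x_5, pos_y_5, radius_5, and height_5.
pos_x_1 = 6, pos_y_1 = 10, pos_z_1 = 3, radius_1 = 1, pos_x_2 = 1, pos_y_2 = 9, pos_z_2 = 1, height_2 = 4, pos_x_3 = 8, pos_z_3 = 5, depth_3 = 2, height_3 = 2, pos_x_4 = 5, pos_y_4 = 3, pos_z_4 = 1, radius_4 = 3, pos_x_5 = 5, pos_y_5 = 7, radius_5 = 2, height_5 = 2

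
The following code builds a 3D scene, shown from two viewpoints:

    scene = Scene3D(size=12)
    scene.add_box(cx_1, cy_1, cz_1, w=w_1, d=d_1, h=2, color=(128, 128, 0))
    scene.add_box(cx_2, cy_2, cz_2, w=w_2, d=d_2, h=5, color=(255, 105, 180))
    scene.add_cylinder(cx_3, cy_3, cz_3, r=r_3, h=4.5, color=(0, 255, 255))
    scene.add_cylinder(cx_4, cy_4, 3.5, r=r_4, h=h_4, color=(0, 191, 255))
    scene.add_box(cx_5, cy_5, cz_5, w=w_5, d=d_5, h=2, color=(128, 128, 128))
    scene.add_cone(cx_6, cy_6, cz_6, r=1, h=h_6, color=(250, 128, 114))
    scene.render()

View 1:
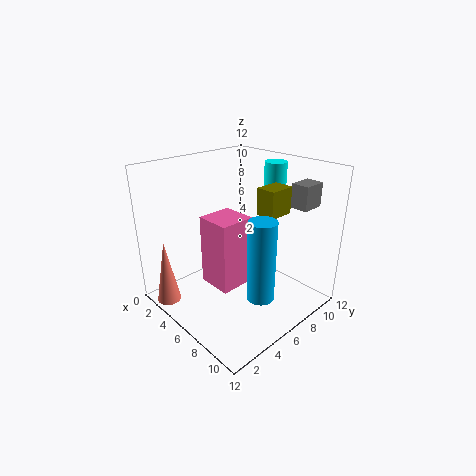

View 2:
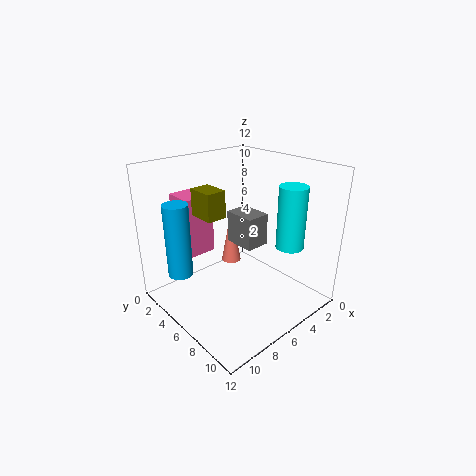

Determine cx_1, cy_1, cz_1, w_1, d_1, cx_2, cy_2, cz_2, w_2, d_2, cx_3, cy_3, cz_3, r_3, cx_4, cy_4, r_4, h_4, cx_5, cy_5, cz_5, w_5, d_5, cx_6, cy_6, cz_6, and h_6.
cx_1 = 8.5
cy_1 = 5.5
cz_1 = 9
w_1 = 1.5
d_1 = 2
cx_2 = 7
cy_2 = 1.5
cz_2 = 4.5
w_2 = 2.5
d_2 = 2.5
cx_3 = 5.5
cy_3 = 11
cz_3 = 7
r_3 = 1
cx_4 = 10.5
cy_4 = 4
r_4 = 1
h_4 = 6
cx_5 = 8.5
cy_5 = 9.5
cz_5 = 8.5
w_5 = 1.5
d_5 = 2
cx_6 = 2.5
cy_6 = 1
cz_6 = 0.5
h_6 = 5.5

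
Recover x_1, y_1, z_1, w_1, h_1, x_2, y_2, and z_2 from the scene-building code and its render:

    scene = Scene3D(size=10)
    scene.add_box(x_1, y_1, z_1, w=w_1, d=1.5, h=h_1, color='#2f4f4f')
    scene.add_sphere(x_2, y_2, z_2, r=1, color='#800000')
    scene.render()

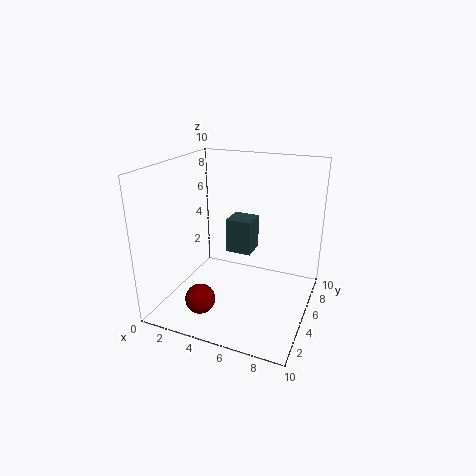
x_1 = 5.5
y_1 = 2
z_1 = 5.5
w_1 = 1.5
h_1 = 2
x_2 = 3.5
y_2 = 2
z_2 = 1.5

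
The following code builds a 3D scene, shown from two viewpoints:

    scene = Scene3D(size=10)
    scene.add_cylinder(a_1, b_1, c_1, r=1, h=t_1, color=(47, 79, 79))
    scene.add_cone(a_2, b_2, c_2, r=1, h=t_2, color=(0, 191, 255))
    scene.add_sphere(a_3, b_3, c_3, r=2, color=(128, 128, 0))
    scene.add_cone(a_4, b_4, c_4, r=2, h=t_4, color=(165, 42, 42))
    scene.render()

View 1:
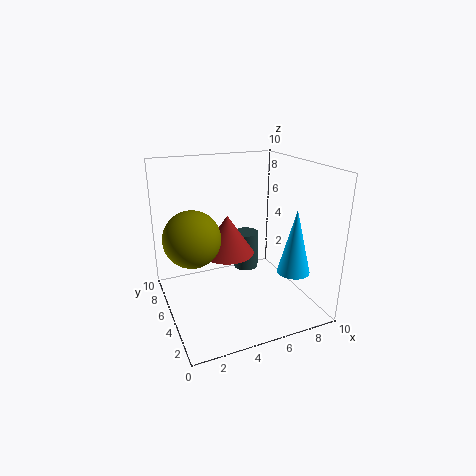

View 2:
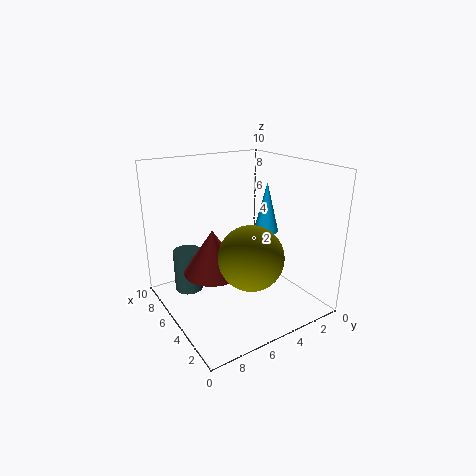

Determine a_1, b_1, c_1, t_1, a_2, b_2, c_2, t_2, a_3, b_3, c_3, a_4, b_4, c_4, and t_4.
a_1 = 7, b_1 = 8, c_1 = 1, t_1 = 3, a_2 = 7, b_2 = 1, c_2 = 4, t_2 = 4, a_3 = 2, b_3 = 6, c_3 = 5, a_4 = 5, b_4 = 7, c_4 = 3, t_4 = 3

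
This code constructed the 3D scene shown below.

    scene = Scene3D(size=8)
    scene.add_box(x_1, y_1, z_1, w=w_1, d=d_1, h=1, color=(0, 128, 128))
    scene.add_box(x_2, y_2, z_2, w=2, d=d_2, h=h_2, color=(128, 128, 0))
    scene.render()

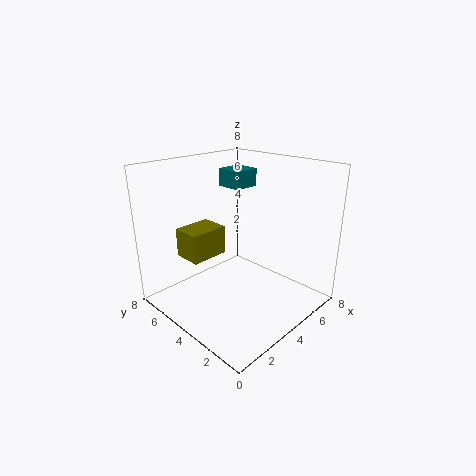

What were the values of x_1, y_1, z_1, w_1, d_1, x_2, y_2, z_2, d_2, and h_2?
x_1 = 4.5, y_1 = 4.5, z_1 = 6.5, w_1 = 1.5, d_1 = 1.5, x_2 = 1, y_2 = 4, z_2 = 3.5, d_2 = 1.5, h_2 = 1.5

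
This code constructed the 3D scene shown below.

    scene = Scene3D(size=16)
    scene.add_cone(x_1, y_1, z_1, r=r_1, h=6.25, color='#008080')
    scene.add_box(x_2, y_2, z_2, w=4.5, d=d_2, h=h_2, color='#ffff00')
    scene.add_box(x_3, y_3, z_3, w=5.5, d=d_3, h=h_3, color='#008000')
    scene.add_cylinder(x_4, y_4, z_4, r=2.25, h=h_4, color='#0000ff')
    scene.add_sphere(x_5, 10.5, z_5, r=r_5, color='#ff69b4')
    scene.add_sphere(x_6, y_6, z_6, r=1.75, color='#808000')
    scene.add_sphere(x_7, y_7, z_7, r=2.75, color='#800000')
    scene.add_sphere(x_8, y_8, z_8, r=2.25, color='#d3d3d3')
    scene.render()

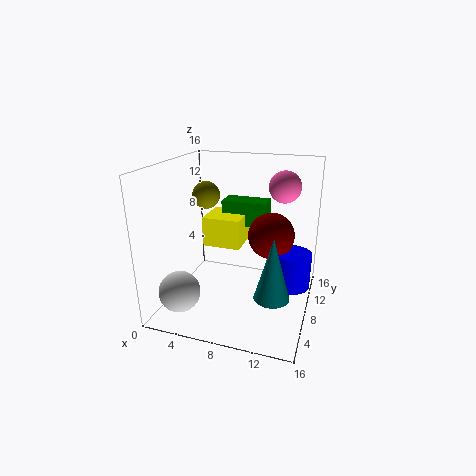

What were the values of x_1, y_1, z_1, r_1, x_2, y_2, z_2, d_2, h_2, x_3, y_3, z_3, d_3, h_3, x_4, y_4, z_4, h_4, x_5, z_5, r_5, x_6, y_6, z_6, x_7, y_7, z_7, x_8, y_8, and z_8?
x_1 = 13
y_1 = 3.25
z_1 = 4.25
r_1 = 1.75
x_2 = 3.25
y_2 = 9
z_2 = 6
d_2 = 4.5
h_2 = 3.5
x_3 = 4.75
y_3 = 11.5
z_3 = 8
d_3 = 2.75
h_3 = 3
x_4 = 13.75
y_4 = 10.75
z_4 = 1.5
h_4 = 4.25
x_5 = 12.5
z_5 = 13.5
r_5 = 1.75
x_6 = 2
y_6 = 13.25
z_6 = 11
x_7 = 11
y_7 = 11.5
z_7 = 7.25
x_8 = 2.75
y_8 = 3.5
z_8 = 2.75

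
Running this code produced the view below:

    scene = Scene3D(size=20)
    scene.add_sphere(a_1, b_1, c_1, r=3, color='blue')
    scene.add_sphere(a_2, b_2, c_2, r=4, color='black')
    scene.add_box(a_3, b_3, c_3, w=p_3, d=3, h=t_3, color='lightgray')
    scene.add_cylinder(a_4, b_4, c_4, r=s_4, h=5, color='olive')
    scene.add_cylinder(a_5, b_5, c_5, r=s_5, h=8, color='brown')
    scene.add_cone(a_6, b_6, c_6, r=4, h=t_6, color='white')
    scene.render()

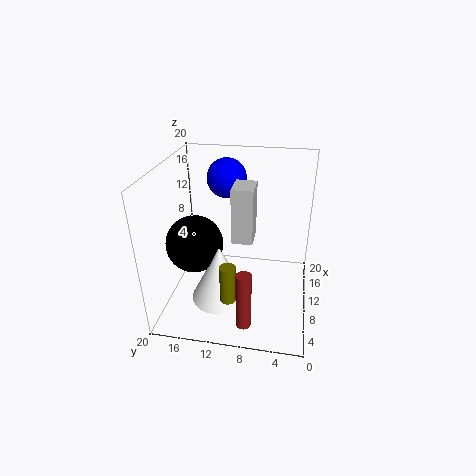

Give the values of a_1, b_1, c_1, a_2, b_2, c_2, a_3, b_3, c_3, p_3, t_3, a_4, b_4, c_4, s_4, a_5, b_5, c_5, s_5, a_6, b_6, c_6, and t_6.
a_1 = 17
b_1 = 13
c_1 = 16
a_2 = 9
b_2 = 16
c_2 = 9
a_3 = 10
b_3 = 8
c_3 = 9
p_3 = 4
t_3 = 8
a_4 = 3
b_4 = 10
c_4 = 5
s_4 = 1
a_5 = 3
b_5 = 8
c_5 = 1
s_5 = 1
a_6 = 7
b_6 = 12
c_6 = 2
t_6 = 8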